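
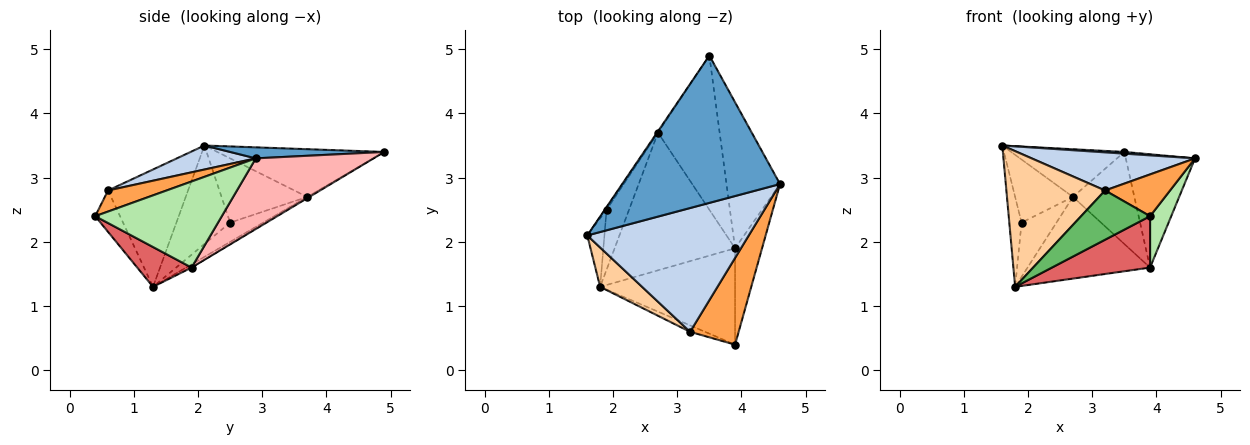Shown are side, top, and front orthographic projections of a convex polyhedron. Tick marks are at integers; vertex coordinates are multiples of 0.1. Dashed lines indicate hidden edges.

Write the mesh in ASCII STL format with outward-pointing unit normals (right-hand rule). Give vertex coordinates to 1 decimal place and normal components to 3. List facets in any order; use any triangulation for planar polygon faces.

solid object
 facet normal 0.070 -0.012 0.998
  outer loop
   vertex 3.5 4.9 3.4
   vertex 1.6 2.1 3.5
   vertex 4.6 2.9 3.3
  endloop
 endfacet
 facet normal 0.141 -0.291 0.946
  outer loop
   vertex 3.2 0.6 2.8
   vertex 4.6 2.9 3.3
   vertex 1.6 2.1 3.5
  endloop
 endfacet
 facet normal 0.364 -0.404 0.839
  outer loop
   vertex 3.2 0.6 2.8
   vertex 3.9 0.4 2.4
   vertex 4.6 2.9 3.3
  endloop
 endfacet
 facet normal -0.614 -0.758 0.220
  outer loop
   vertex 3.2 0.6 2.8
   vertex 1.6 2.1 3.5
   vertex 1.8 1.3 1.3
  endloop
 endfacet
 facet normal -0.336 -0.934 -0.122
  outer loop
   vertex 3.2 0.6 2.8
   vertex 1.8 1.3 1.3
   vertex 3.9 0.4 2.4
  endloop
 endfacet
 facet normal 0.942 -0.158 -0.295
  outer loop
   vertex 3.9 1.9 1.6
   vertex 4.6 2.9 3.3
   vertex 3.9 0.4 2.4
  endloop
 endfacet
 facet normal 0.252 -0.455 -0.854
  outer loop
   vertex 3.9 1.9 1.6
   vertex 3.9 0.4 2.4
   vertex 1.8 1.3 1.3
  endloop
 endfacet
 facet normal 0.722 0.424 -0.547
  outer loop
   vertex 3.9 1.9 1.6
   vertex 3.5 4.9 3.4
   vertex 4.6 2.9 3.3
  endloop
 endfacet
 facet normal -0.961 0.219 -0.167
  outer loop
   vertex 1.9 2.5 2.3
   vertex 1.8 1.3 1.3
   vertex 1.6 2.1 3.5
  endloop
 endfacet
 facet normal -0.536 0.566 -0.626
  outer loop
   vertex 2.7 3.7 2.7
   vertex 1.8 1.3 1.3
   vertex 1.9 2.5 2.3
  endloop
 endfacet
 facet normal -0.023 0.510 -0.860
  outer loop
   vertex 2.7 3.7 2.7
   vertex 3.9 1.9 1.6
   vertex 1.8 1.3 1.3
  endloop
 endfacet
 facet normal -0.018 0.513 -0.858
  outer loop
   vertex 2.7 3.7 2.7
   vertex 3.5 4.9 3.4
   vertex 3.9 1.9 1.6
  endloop
 endfacet
 facet normal -0.828 0.561 -0.016
  outer loop
   vertex 2.7 3.7 2.7
   vertex 1.6 2.1 3.5
   vertex 3.5 4.9 3.4
  endloop
 endfacet
 facet normal -0.829 0.559 -0.021
  outer loop
   vertex 2.7 3.7 2.7
   vertex 1.9 2.5 2.3
   vertex 1.6 2.1 3.5
  endloop
 endfacet
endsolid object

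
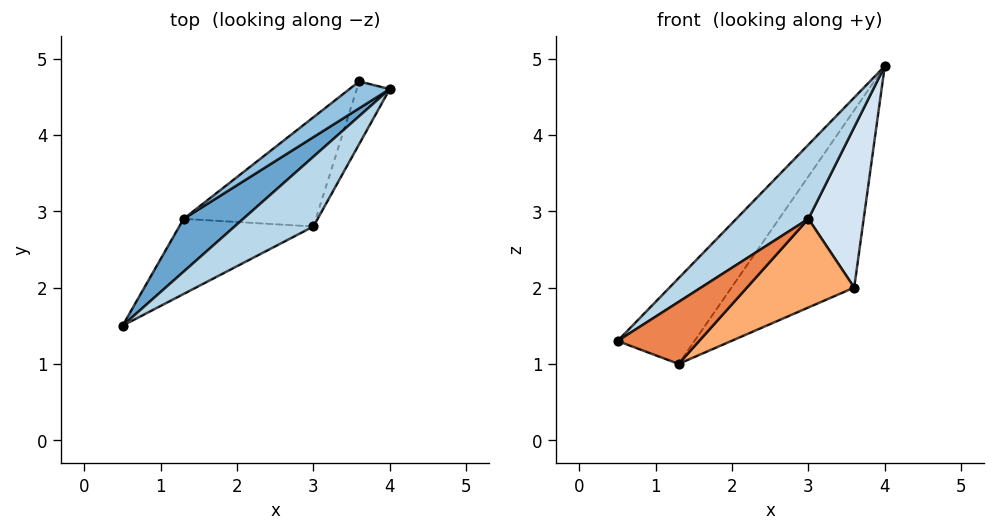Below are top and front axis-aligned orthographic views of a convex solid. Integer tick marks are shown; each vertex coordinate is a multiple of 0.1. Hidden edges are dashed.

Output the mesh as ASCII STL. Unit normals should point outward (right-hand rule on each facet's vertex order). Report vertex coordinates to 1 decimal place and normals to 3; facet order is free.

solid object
 facet normal -0.791 0.521 0.321
  outer loop
   vertex 1.3 2.9 1.0
   vertex 0.5 1.5 1.3
   vertex 4.0 4.6 4.9
  endloop
 endfacet
 facet normal -0.643 0.757 0.115
  outer loop
   vertex 3.6 4.7 2.0
   vertex 1.3 2.9 1.0
   vertex 4.0 4.6 4.9
  endloop
 endfacet
 facet normal -0.060 -0.727 0.684
  outer loop
   vertex 3.0 2.8 2.9
   vertex 4.0 4.6 4.9
   vertex 0.5 1.5 1.3
  endloop
 endfacet
 facet normal 0.923 -0.358 -0.140
  outer loop
   vertex 3.0 2.8 2.9
   vertex 3.6 4.7 2.0
   vertex 4.0 4.6 4.9
  endloop
 endfacet
 facet normal 0.636 -0.491 -0.595
  outer loop
   vertex 3.0 2.8 2.9
   vertex 0.5 1.5 1.3
   vertex 1.3 2.9 1.0
  endloop
 endfacet
 facet normal 0.639 -0.485 -0.597
  outer loop
   vertex 3.0 2.8 2.9
   vertex 1.3 2.9 1.0
   vertex 3.6 4.7 2.0
  endloop
 endfacet
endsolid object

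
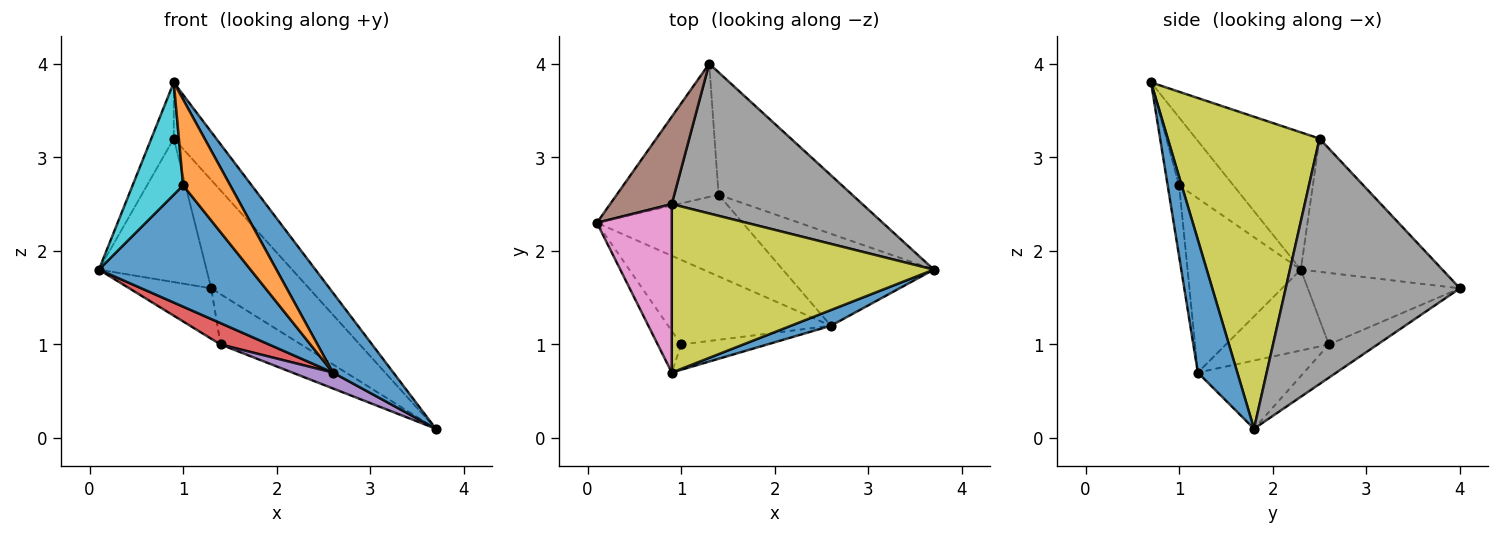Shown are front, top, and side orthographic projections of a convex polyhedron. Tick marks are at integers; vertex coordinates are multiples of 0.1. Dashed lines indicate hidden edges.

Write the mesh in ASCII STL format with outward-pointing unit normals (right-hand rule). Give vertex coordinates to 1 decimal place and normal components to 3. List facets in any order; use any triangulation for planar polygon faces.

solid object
 facet normal 0.539 -0.826 0.162
  outer loop
   vertex 2.6 1.2 0.7
   vertex 3.7 1.8 0.1
   vertex 0.9 0.7 3.8
  endloop
 endfacet
 facet normal -0.549 0.296 -0.782
  outer loop
   vertex 1.4 2.6 1.0
   vertex 0.1 2.3 1.8
   vertex 1.3 4.0 1.6
  endloop
 endfacet
 facet normal -0.224 0.370 -0.901
  outer loop
   vertex 1.4 2.6 1.0
   vertex 1.3 4.0 1.6
   vertex 3.7 1.8 0.1
  endloop
 endfacet
 facet normal -0.473 -0.223 -0.852
  outer loop
   vertex 1.4 2.6 1.0
   vertex 2.6 1.2 0.7
   vertex 0.1 2.3 1.8
  endloop
 endfacet
 facet normal -0.406 -0.155 -0.900
  outer loop
   vertex 1.4 2.6 1.0
   vertex 3.7 1.8 0.1
   vertex 2.6 1.2 0.7
  endloop
 endfacet
 facet normal -0.747 0.568 0.346
  outer loop
   vertex 0.9 2.5 3.2
   vertex 1.3 4.0 1.6
   vertex 0.1 2.3 1.8
  endloop
 endfacet
 facet normal -0.867 0.158 0.473
  outer loop
   vertex 0.9 2.5 3.2
   vertex 0.1 2.3 1.8
   vertex 0.9 0.7 3.8
  endloop
 endfacet
 facet normal 0.722 0.405 0.561
  outer loop
   vertex 0.9 2.5 3.2
   vertex 3.7 1.8 0.1
   vertex 1.3 4.0 1.6
  endloop
 endfacet
 facet normal 0.749 0.210 0.629
  outer loop
   vertex 0.9 2.5 3.2
   vertex 0.9 0.7 3.8
   vertex 3.7 1.8 0.1
  endloop
 endfacet
 facet normal -0.710 -0.661 -0.245
  outer loop
   vertex 1.0 1.0 2.7
   vertex 0.9 0.7 3.8
   vertex 0.1 2.3 1.8
  endloop
 endfacet
 facet normal -0.522 -0.699 -0.488
  outer loop
   vertex 1.0 1.0 2.7
   vertex 0.1 2.3 1.8
   vertex 2.6 1.2 0.7
  endloop
 endfacet
 facet normal -0.228 -0.934 -0.275
  outer loop
   vertex 1.0 1.0 2.7
   vertex 2.6 1.2 0.7
   vertex 0.9 0.7 3.8
  endloop
 endfacet
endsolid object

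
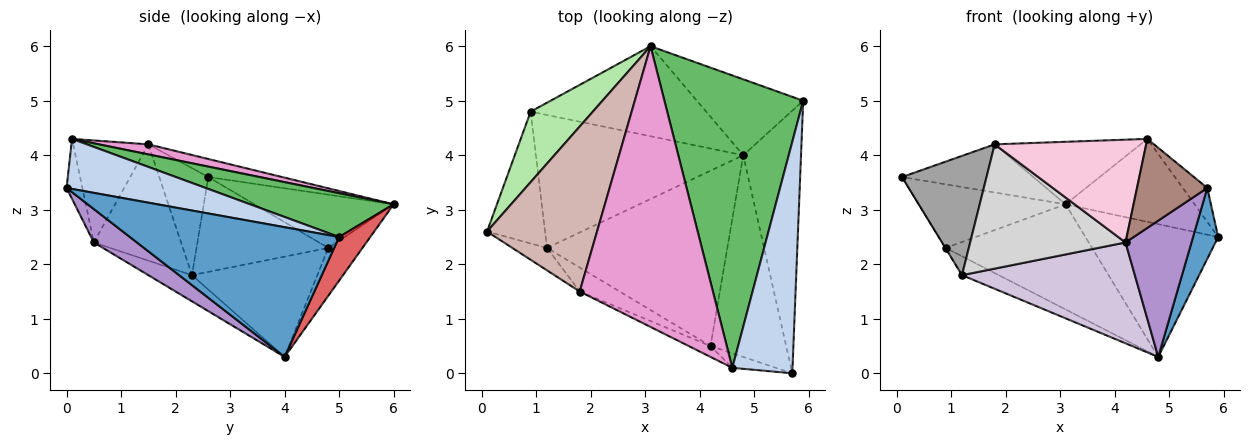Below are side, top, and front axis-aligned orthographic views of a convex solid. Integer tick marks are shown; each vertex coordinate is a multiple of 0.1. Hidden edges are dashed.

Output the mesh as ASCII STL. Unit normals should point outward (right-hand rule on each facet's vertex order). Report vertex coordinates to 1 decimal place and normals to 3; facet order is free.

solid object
 facet normal 0.908 -0.109 -0.404
  outer loop
   vertex 4.8 4.0 0.3
   vertex 5.9 5.0 2.5
   vertex 5.7 0.0 3.4
  endloop
 endfacet
 facet normal 0.635 0.112 0.764
  outer loop
   vertex 4.6 0.1 4.3
   vertex 5.7 0.0 3.4
   vertex 5.9 5.0 2.5
  endloop
 endfacet
 facet normal -0.853 0.002 -0.522
  outer loop
   vertex 1.2 2.3 1.8
   vertex 0.1 2.6 3.6
   vertex 0.9 4.8 2.3
  endloop
 endfacet
 facet normal -0.432 0.127 -0.893
  outer loop
   vertex 1.2 2.3 1.8
   vertex 0.9 4.8 2.3
   vertex 4.8 4.0 0.3
  endloop
 endfacet
 facet normal 0.291 0.261 0.921
  outer loop
   vertex 3.1 6.0 3.1
   vertex 4.6 0.1 4.3
   vertex 5.9 5.0 2.5
  endloop
 endfacet
 facet normal -0.536 0.565 0.627
  outer loop
   vertex 3.1 6.0 3.1
   vertex 0.9 4.8 2.3
   vertex 0.1 2.6 3.6
  endloop
 endfacet
 facet normal 0.200 0.851 -0.486
  outer loop
   vertex 3.1 6.0 3.1
   vertex 5.9 5.0 2.5
   vertex 4.8 4.0 0.3
  endloop
 endfacet
 facet normal -0.175 0.748 -0.640
  outer loop
   vertex 3.1 6.0 3.1
   vertex 4.8 4.0 0.3
   vertex 0.9 4.8 2.3
  endloop
 endfacet
 facet normal 0.344 -0.526 -0.778
  outer loop
   vertex 4.2 0.5 2.4
   vertex 4.8 4.0 0.3
   vertex 5.7 0.0 3.4
  endloop
 endfacet
 facet normal -0.125 -0.495 -0.860
  outer loop
   vertex 4.2 0.5 2.4
   vertex 1.2 2.3 1.8
   vertex 4.8 4.0 0.3
  endloop
 endfacet
 facet normal -0.216 -0.964 -0.157
  outer loop
   vertex 4.2 0.5 2.4
   vertex 5.7 0.0 3.4
   vertex 4.6 0.1 4.3
  endloop
 endfacet
 facet normal -0.156 0.277 0.948
  outer loop
   vertex 1.8 1.5 4.2
   vertex 3.1 6.0 3.1
   vertex 0.1 2.6 3.6
  endloop
 endfacet
 facet normal 0.074 0.217 0.973
  outer loop
   vertex 1.8 1.5 4.2
   vertex 4.6 0.1 4.3
   vertex 3.1 6.0 3.1
  endloop
 endfacet
 facet normal -0.443 -0.892 -0.095
  outer loop
   vertex 1.8 1.5 4.2
   vertex 4.2 0.5 2.4
   vertex 4.6 0.1 4.3
  endloop
 endfacet
 facet normal -0.496 -0.854 -0.161
  outer loop
   vertex 1.8 1.5 4.2
   vertex 0.1 2.6 3.6
   vertex 1.2 2.3 1.8
  endloop
 endfacet
 facet normal -0.483 -0.860 -0.166
  outer loop
   vertex 1.8 1.5 4.2
   vertex 1.2 2.3 1.8
   vertex 4.2 0.5 2.4
  endloop
 endfacet
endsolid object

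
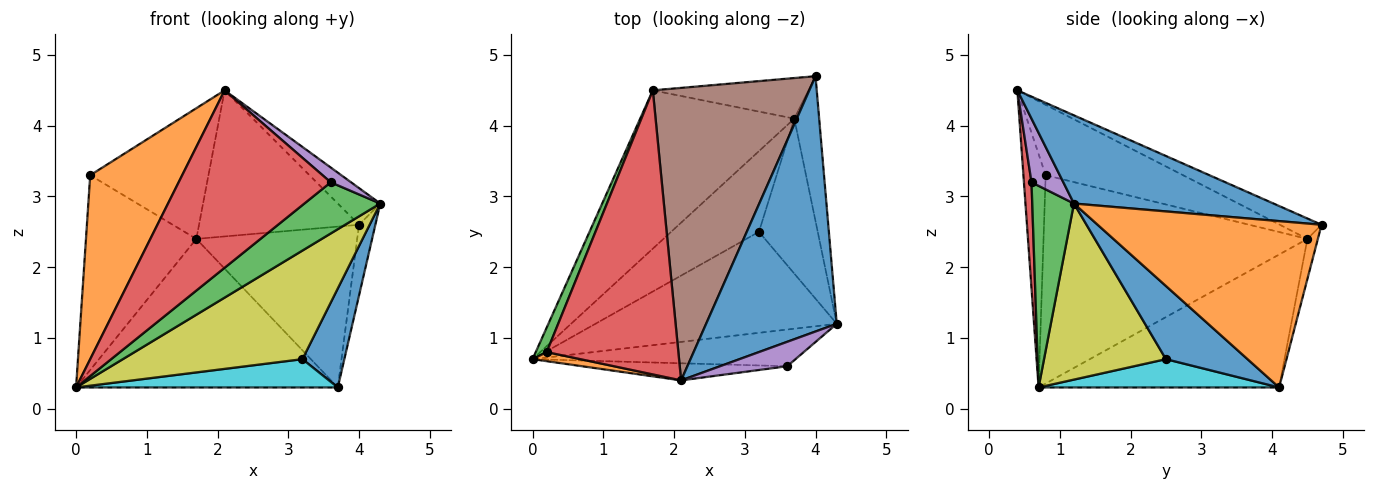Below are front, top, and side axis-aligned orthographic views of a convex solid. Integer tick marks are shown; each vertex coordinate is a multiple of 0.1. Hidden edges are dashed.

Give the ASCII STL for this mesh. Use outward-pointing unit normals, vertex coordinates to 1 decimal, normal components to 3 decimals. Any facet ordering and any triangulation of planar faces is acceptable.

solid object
 facet normal 0.556 0.118 0.823
  outer loop
   vertex 2.1 0.4 4.5
   vertex 4.3 1.2 2.9
   vertex 4.0 4.7 2.6
  endloop
 endfacet
 facet normal 0.986 0.072 -0.147
  outer loop
   vertex 3.7 4.1 0.3
   vertex 4.0 4.7 2.6
   vertex 4.3 1.2 2.9
  endloop
 endfacet
 facet normal 0.408 -0.742 -0.532
  outer loop
   vertex 3.6 0.6 3.2
   vertex 0.0 0.7 0.3
   vertex 4.3 1.2 2.9
  endloop
 endfacet
 facet normal 0.050 -0.994 -0.096
  outer loop
   vertex 3.6 0.6 3.2
   vertex 2.1 0.4 4.5
   vertex 0.0 0.7 0.3
  endloop
 endfacet
 facet normal 0.630 -0.402 0.665
  outer loop
   vertex 3.6 0.6 3.2
   vertex 4.3 1.2 2.9
   vertex 2.1 0.4 4.5
  endloop
 endfacet
 facet normal -0.116 0.444 0.889
  outer loop
   vertex 1.7 4.5 2.4
   vertex 2.1 0.4 4.5
   vertex 4.0 4.7 2.6
  endloop
 endfacet
 facet normal -0.532 0.579 -0.617
  outer loop
   vertex 1.7 4.5 2.4
   vertex 3.7 4.1 0.3
   vertex 0.0 0.7 0.3
  endloop
 endfacet
 facet normal -0.063 0.968 -0.244
  outer loop
   vertex 1.7 4.5 2.4
   vertex 4.0 4.7 2.6
   vertex 3.7 4.1 0.3
  endloop
 endfacet
 facet normal 0.445 -0.656 -0.610
  outer loop
   vertex 3.2 2.5 0.7
   vertex 4.3 1.2 2.9
   vertex 0.0 0.7 0.3
  endloop
 endfacet
 facet normal 0.291 -0.317 -0.903
  outer loop
   vertex 3.2 2.5 0.7
   vertex 0.0 0.7 0.3
   vertex 3.7 4.1 0.3
  endloop
 endfacet
 facet normal 0.724 -0.372 -0.581
  outer loop
   vertex 3.2 2.5 0.7
   vertex 3.7 4.1 0.3
   vertex 4.3 1.2 2.9
  endloop
 endfacet
 facet normal -0.235 -0.971 0.048
  outer loop
   vertex 0.2 0.8 3.3
   vertex 0.0 0.7 0.3
   vertex 2.1 0.4 4.5
  endloop
 endfacet
 facet normal -0.921 0.385 0.049
  outer loop
   vertex 0.2 0.8 3.3
   vertex 1.7 4.5 2.4
   vertex 0.0 0.7 0.3
  endloop
 endfacet
 facet normal -0.437 0.376 0.817
  outer loop
   vertex 0.2 0.8 3.3
   vertex 2.1 0.4 4.5
   vertex 1.7 4.5 2.4
  endloop
 endfacet
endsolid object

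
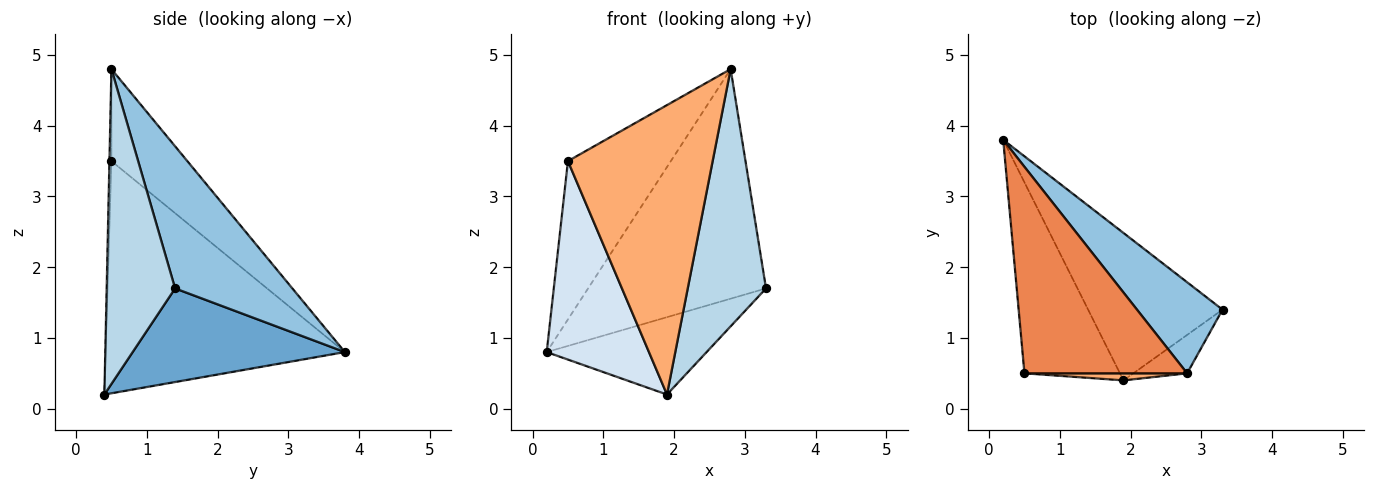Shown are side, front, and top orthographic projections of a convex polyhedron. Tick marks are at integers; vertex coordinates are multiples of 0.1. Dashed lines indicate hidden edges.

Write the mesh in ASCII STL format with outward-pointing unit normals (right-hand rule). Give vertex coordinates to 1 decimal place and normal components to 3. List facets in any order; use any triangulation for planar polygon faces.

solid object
 facet normal 0.525 0.395 -0.754
  outer loop
   vertex 1.9 0.4 0.2
   vertex 0.2 3.8 0.8
   vertex 3.3 1.4 1.7
  endloop
 endfacet
 facet normal 0.522 0.793 0.314
  outer loop
   vertex 2.8 0.5 4.8
   vertex 3.3 1.4 1.7
   vertex 0.2 3.8 0.8
  endloop
 endfacet
 facet normal 0.654 -0.748 -0.112
  outer loop
   vertex 2.8 0.5 4.8
   vertex 1.9 0.4 0.2
   vertex 3.3 1.4 1.7
  endloop
 endfacet
 facet normal -0.860 -0.368 -0.354
  outer loop
   vertex 0.5 0.5 3.5
   vertex 0.2 3.8 0.8
   vertex 1.9 0.4 0.2
  endloop
 endfacet
 facet normal -0.409 0.555 0.724
  outer loop
   vertex 0.5 0.5 3.5
   vertex 2.8 0.5 4.8
   vertex 0.2 3.8 0.8
  endloop
 endfacet
 facet normal -0.014 -1.000 0.024
  outer loop
   vertex 0.5 0.5 3.5
   vertex 1.9 0.4 0.2
   vertex 2.8 0.5 4.8
  endloop
 endfacet
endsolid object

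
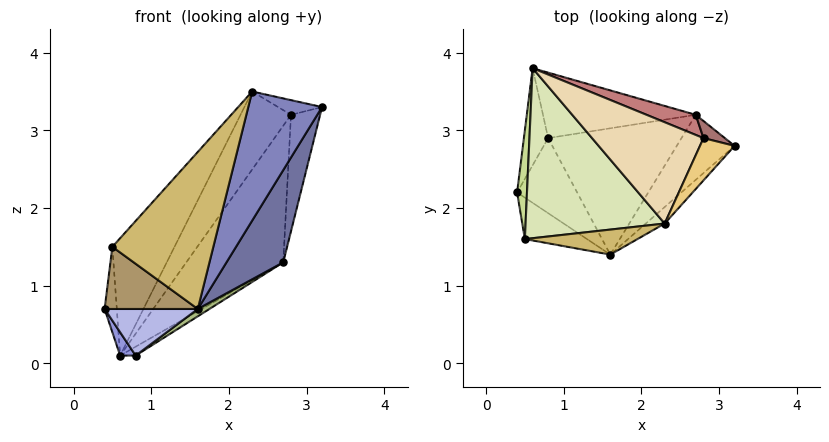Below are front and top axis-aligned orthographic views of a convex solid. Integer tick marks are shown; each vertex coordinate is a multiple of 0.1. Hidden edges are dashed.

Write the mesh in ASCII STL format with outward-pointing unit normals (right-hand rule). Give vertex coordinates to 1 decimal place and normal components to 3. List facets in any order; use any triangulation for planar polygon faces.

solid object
 facet normal 0.855 -0.423 -0.299
  outer loop
   vertex 2.7 3.2 1.3
   vertex 3.2 2.8 3.3
   vertex 1.6 1.4 0.7
  endloop
 endfacet
 facet normal 0.732 -0.676 -0.086
  outer loop
   vertex 2.3 1.8 3.5
   vertex 1.6 1.4 0.7
   vertex 3.2 2.8 3.3
  endloop
 endfacet
 facet normal -0.724 -0.161 -0.671
  outer loop
   vertex 0.8 2.9 0.1
   vertex 0.4 2.2 0.7
   vertex 0.6 3.8 0.1
  endloop
 endfacet
 facet normal -0.332 -0.498 -0.802
  outer loop
   vertex 0.8 2.9 0.1
   vertex 1.6 1.4 0.7
   vertex 0.4 2.2 0.7
  endloop
 endfacet
 facet normal 0.517 0.115 -0.848
  outer loop
   vertex 0.8 2.9 0.1
   vertex 0.6 3.8 0.1
   vertex 2.7 3.2 1.3
  endloop
 endfacet
 facet normal 0.539 -0.049 -0.841
  outer loop
   vertex 0.8 2.9 0.1
   vertex 2.7 3.2 1.3
   vertex 1.6 1.4 0.7
  endloop
 endfacet
 facet normal -0.933 0.223 0.284
  outer loop
   vertex 0.5 1.6 1.5
   vertex 0.6 3.8 0.1
   vertex 0.4 2.2 0.7
  endloop
 endfacet
 facet normal -0.699 0.406 0.588
  outer loop
   vertex 0.5 1.6 1.5
   vertex 2.3 1.8 3.5
   vertex 0.6 3.8 0.1
  endloop
 endfacet
 facet normal -0.485 -0.728 -0.485
  outer loop
   vertex 0.5 1.6 1.5
   vertex 0.4 2.2 0.7
   vertex 1.6 1.4 0.7
  endloop
 endfacet
 facet normal -0.065 -0.985 0.157
  outer loop
   vertex 0.5 1.6 1.5
   vertex 1.6 1.4 0.7
   vertex 2.3 1.8 3.5
  endloop
 endfacet
 facet normal -0.152 0.324 0.934
  outer loop
   vertex 2.8 2.9 3.2
   vertex 2.3 1.8 3.5
   vertex 3.2 2.8 3.3
  endloop
 endfacet
 facet normal -0.655 0.461 0.599
  outer loop
   vertex 2.8 2.9 3.2
   vertex 0.6 3.8 0.1
   vertex 2.3 1.8 3.5
  endloop
 endfacet
 facet normal 0.207 0.968 0.142
  outer loop
   vertex 2.8 2.9 3.2
   vertex 3.2 2.8 3.3
   vertex 2.7 3.2 1.3
  endloop
 endfacet
 facet normal 0.196 0.970 0.143
  outer loop
   vertex 2.8 2.9 3.2
   vertex 2.7 3.2 1.3
   vertex 0.6 3.8 0.1
  endloop
 endfacet
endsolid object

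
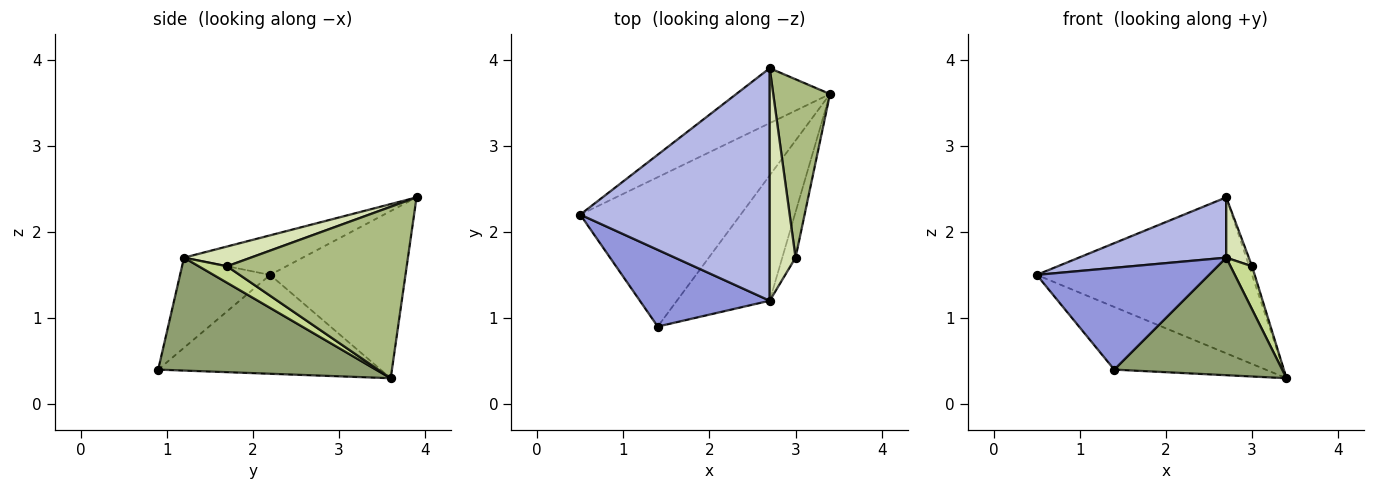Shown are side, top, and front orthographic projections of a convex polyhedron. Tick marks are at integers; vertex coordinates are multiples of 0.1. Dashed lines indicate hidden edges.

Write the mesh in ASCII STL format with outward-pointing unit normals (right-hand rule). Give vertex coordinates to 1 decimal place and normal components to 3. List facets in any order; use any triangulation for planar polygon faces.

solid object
 facet normal -0.494 0.336 -0.802
  outer loop
   vertex 1.4 0.9 0.4
   vertex 0.5 2.2 1.5
   vertex 3.4 3.6 0.3
  endloop
 endfacet
 facet normal -0.510 0.811 -0.286
  outer loop
   vertex 2.7 3.9 2.4
   vertex 3.4 3.6 0.3
   vertex 0.5 2.2 1.5
  endloop
 endfacet
 facet normal -0.385 -0.737 0.555
  outer loop
   vertex 2.7 1.2 1.7
   vertex 0.5 2.2 1.5
   vertex 1.4 0.9 0.4
  endloop
 endfacet
 facet normal -0.198 -0.246 0.949
  outer loop
   vertex 2.7 1.2 1.7
   vertex 2.7 3.9 2.4
   vertex 0.5 2.2 1.5
  endloop
 endfacet
 facet normal 0.664 -0.512 -0.546
  outer loop
   vertex 2.7 1.2 1.7
   vertex 1.4 0.9 0.4
   vertex 3.4 3.6 0.3
  endloop
 endfacet
 facet normal 0.949 0.015 0.314
  outer loop
   vertex 3.0 1.7 1.6
   vertex 3.4 3.6 0.3
   vertex 2.7 3.9 2.4
  endloop
 endfacet
 facet normal 0.670 -0.510 -0.539
  outer loop
   vertex 3.0 1.7 1.6
   vertex 2.7 1.2 1.7
   vertex 3.4 3.6 0.3
  endloop
 endfacet
 facet normal 0.595 -0.202 0.778
  outer loop
   vertex 3.0 1.7 1.6
   vertex 2.7 3.9 2.4
   vertex 2.7 1.2 1.7
  endloop
 endfacet
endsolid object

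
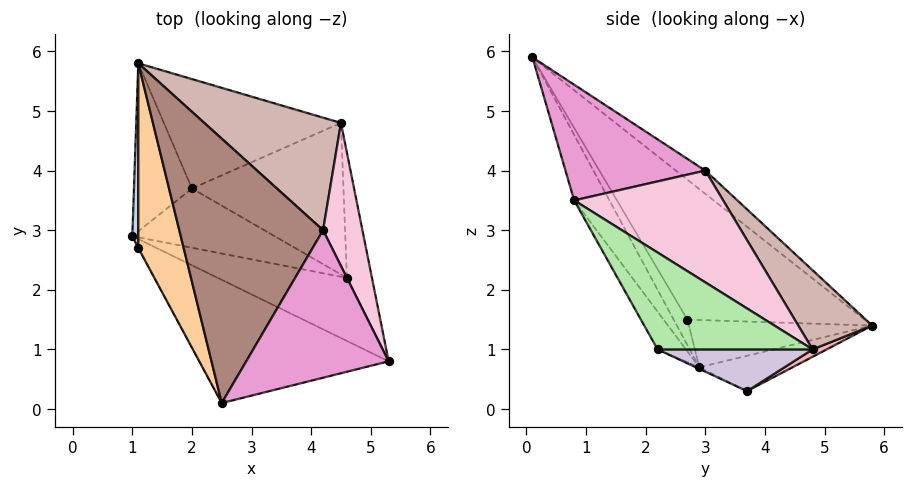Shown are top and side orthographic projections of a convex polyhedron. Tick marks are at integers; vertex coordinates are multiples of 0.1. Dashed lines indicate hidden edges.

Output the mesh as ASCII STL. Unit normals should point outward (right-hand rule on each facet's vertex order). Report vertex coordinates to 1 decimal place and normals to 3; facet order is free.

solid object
 facet normal -0.151 -0.888 -0.435
  outer loop
   vertex 2.5 0.1 5.9
   vertex 1.0 2.9 0.7
   vertex 5.3 0.8 3.5
  endloop
 endfacet
 facet normal -0.992 0.004 0.125
  outer loop
   vertex 1.1 2.7 1.5
   vertex 1.1 5.8 1.4
   vertex 1.0 2.9 0.7
  endloop
 endfacet
 facet normal -0.870 -0.493 -0.014
  outer loop
   vertex 1.1 2.7 1.5
   vertex 1.0 2.9 0.7
   vertex 2.5 0.1 5.9
  endloop
 endfacet
 facet normal -0.951 0.010 0.309
  outer loop
   vertex 1.1 2.7 1.5
   vertex 2.5 0.1 5.9
   vertex 1.1 5.8 1.4
  endloop
 endfacet
 facet normal -0.133 -0.880 -0.456
  outer loop
   vertex 4.6 2.2 1.0
   vertex 5.3 0.8 3.5
   vertex 1.0 2.9 0.7
  endloop
 endfacet
 facet normal 0.968 0.037 -0.250
  outer loop
   vertex 4.6 2.2 1.0
   vertex 4.5 4.8 1.0
   vertex 5.3 0.8 3.5
  endloop
 endfacet
 facet normal -0.508 0.219 -0.833
  outer loop
   vertex 2.0 3.7 0.3
   vertex 1.0 2.9 0.7
   vertex 1.1 5.8 1.4
  endloop
 endfacet
 facet normal 0.037 0.476 -0.879
  outer loop
   vertex 2.0 3.7 0.3
   vertex 1.1 5.8 1.4
   vertex 4.5 4.8 1.0
  endloop
 endfacet
 facet normal -0.010 -0.437 -0.899
  outer loop
   vertex 2.0 3.7 0.3
   vertex 4.6 2.2 1.0
   vertex 1.0 2.9 0.7
  endloop
 endfacet
 facet normal 0.265 0.010 -0.964
  outer loop
   vertex 2.0 3.7 0.3
   vertex 4.5 4.8 1.0
   vertex 4.6 2.2 1.0
  endloop
 endfacet
 facet normal -0.128 0.595 0.793
  outer loop
   vertex 4.2 3.0 4.0
   vertex 1.1 5.8 1.4
   vertex 2.5 0.1 5.9
  endloop
 endfacet
 facet normal 0.297 0.805 0.513
  outer loop
   vertex 4.2 3.0 4.0
   vertex 4.5 4.8 1.0
   vertex 1.1 5.8 1.4
  endloop
 endfacet
 facet normal 0.625 0.138 0.769
  outer loop
   vertex 4.2 3.0 4.0
   vertex 2.5 0.1 5.9
   vertex 5.3 0.8 3.5
  endloop
 endfacet
 facet normal 0.877 0.368 0.309
  outer loop
   vertex 4.2 3.0 4.0
   vertex 5.3 0.8 3.5
   vertex 4.5 4.8 1.0
  endloop
 endfacet
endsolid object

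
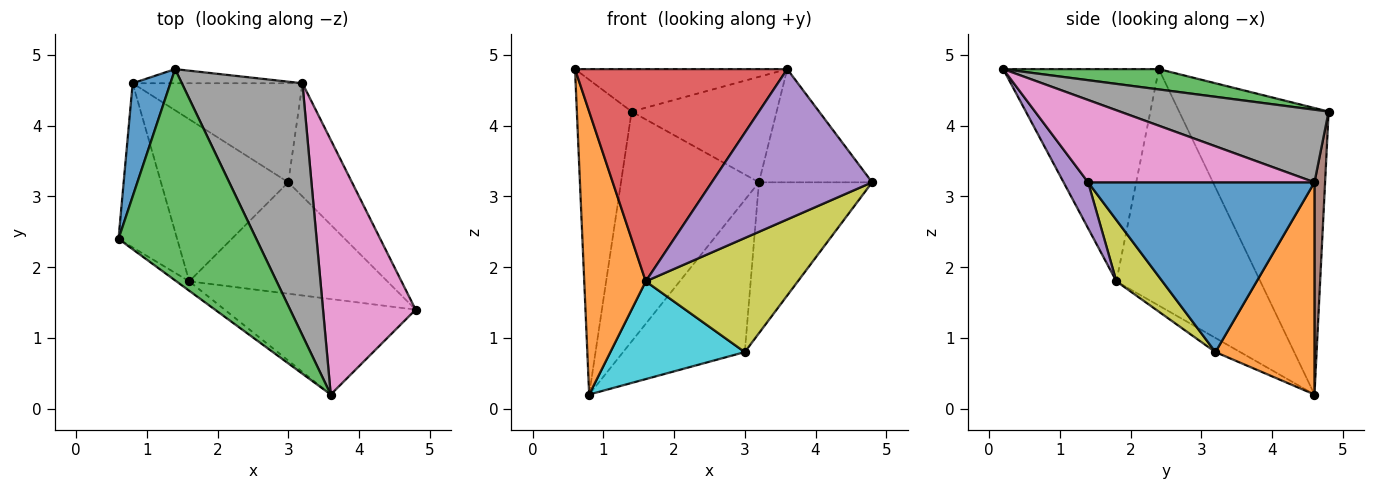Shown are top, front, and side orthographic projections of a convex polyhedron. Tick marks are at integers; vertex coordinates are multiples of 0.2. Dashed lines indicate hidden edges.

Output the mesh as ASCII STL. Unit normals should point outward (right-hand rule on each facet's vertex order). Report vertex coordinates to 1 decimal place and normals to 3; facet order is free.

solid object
 facet normal -0.932 0.341 0.123
  outer loop
   vertex 0.8 4.6 0.2
   vertex 0.6 2.4 4.8
   vertex 1.4 4.8 4.2
  endloop
 endfacet
 facet normal -0.897 -0.383 -0.222
  outer loop
   vertex 1.6 1.8 1.8
   vertex 0.6 2.4 4.8
   vertex 0.8 4.6 0.2
  endloop
 endfacet
 facet normal 0.143 0.195 0.970
  outer loop
   vertex 3.6 0.2 4.8
   vertex 1.4 4.8 4.2
   vertex 0.6 2.4 4.8
  endloop
 endfacet
 facet normal -0.591 -0.806 -0.036
  outer loop
   vertex 3.6 0.2 4.8
   vertex 0.6 2.4 4.8
   vertex 1.6 1.8 1.8
  endloop
 endfacet
 facet normal 0.128 -0.837 -0.532
  outer loop
   vertex 3.6 0.2 4.8
   vertex 1.6 1.8 1.8
   vertex 4.8 1.4 3.2
  endloop
 endfacet
 facet normal 0.077 0.995 -0.061
  outer loop
   vertex 3.2 4.6 3.2
   vertex 0.8 4.6 0.2
   vertex 1.4 4.8 4.2
  endloop
 endfacet
 facet normal 0.630 0.315 0.709
  outer loop
   vertex 3.2 4.6 3.2
   vertex 3.6 0.2 4.8
   vertex 4.8 1.4 3.2
  endloop
 endfacet
 facet normal 0.486 0.337 0.806
  outer loop
   vertex 3.2 4.6 3.2
   vertex 1.4 4.8 4.2
   vertex 3.6 0.2 4.8
  endloop
 endfacet
 facet normal 0.211 -0.699 -0.683
  outer loop
   vertex 3.0 3.2 0.8
   vertex 4.8 1.4 3.2
   vertex 1.6 1.8 1.8
  endloop
 endfacet
 facet normal -0.095 -0.514 -0.852
  outer loop
   vertex 3.0 3.2 0.8
   vertex 1.6 1.8 1.8
   vertex 0.8 4.6 0.2
  endloop
 endfacet
 facet normal 0.848 0.424 -0.318
  outer loop
   vertex 3.0 3.2 0.8
   vertex 3.2 4.6 3.2
   vertex 4.8 1.4 3.2
  endloop
 endfacet
 facet normal 0.563 0.692 -0.451
  outer loop
   vertex 3.0 3.2 0.8
   vertex 0.8 4.6 0.2
   vertex 3.2 4.6 3.2
  endloop
 endfacet
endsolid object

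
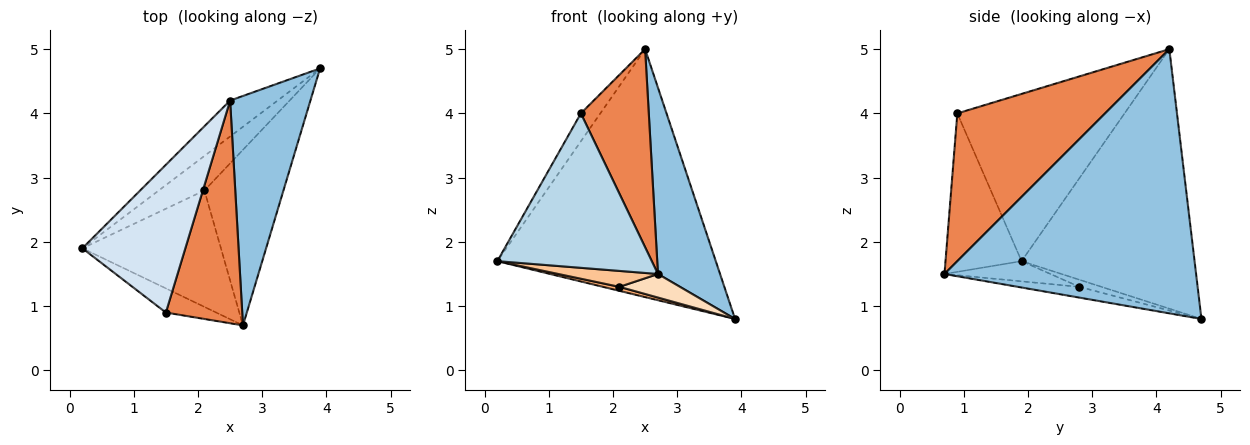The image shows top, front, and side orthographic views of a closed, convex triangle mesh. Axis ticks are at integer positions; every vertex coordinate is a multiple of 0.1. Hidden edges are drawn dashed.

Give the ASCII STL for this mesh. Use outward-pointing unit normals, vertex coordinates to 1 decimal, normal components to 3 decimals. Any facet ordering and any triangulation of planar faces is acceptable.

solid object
 facet normal -0.617 0.779 -0.113
  outer loop
   vertex 2.5 4.2 5.0
   vertex 3.9 4.7 0.8
   vertex 0.2 1.9 1.7
  endloop
 endfacet
 facet normal 0.931 -0.230 0.283
  outer loop
   vertex 2.5 4.2 5.0
   vertex 2.7 0.7 1.5
   vertex 3.9 4.7 0.8
  endloop
 endfacet
 facet normal -0.438 -0.888 -0.139
  outer loop
   vertex 1.5 0.9 4.0
   vertex 0.2 1.9 1.7
   vertex 2.7 0.7 1.5
  endloop
 endfacet
 facet normal -0.847 0.099 0.522
  outer loop
   vertex 1.5 0.9 4.0
   vertex 2.5 4.2 5.0
   vertex 0.2 1.9 1.7
  endloop
 endfacet
 facet normal 0.822 -0.378 0.425
  outer loop
   vertex 1.5 0.9 4.0
   vertex 2.7 0.7 1.5
   vertex 2.5 4.2 5.0
  endloop
 endfacet
 facet normal -0.153 -0.113 -0.982
  outer loop
   vertex 2.1 2.8 1.3
   vertex 0.2 1.9 1.7
   vertex 3.9 4.7 0.8
  endloop
 endfacet
 facet normal -0.143 -0.134 -0.981
  outer loop
   vertex 2.1 2.8 1.3
   vertex 2.7 0.7 1.5
   vertex 0.2 1.9 1.7
  endloop
 endfacet
 facet normal -0.134 -0.132 -0.982
  outer loop
   vertex 2.1 2.8 1.3
   vertex 3.9 4.7 0.8
   vertex 2.7 0.7 1.5
  endloop
 endfacet
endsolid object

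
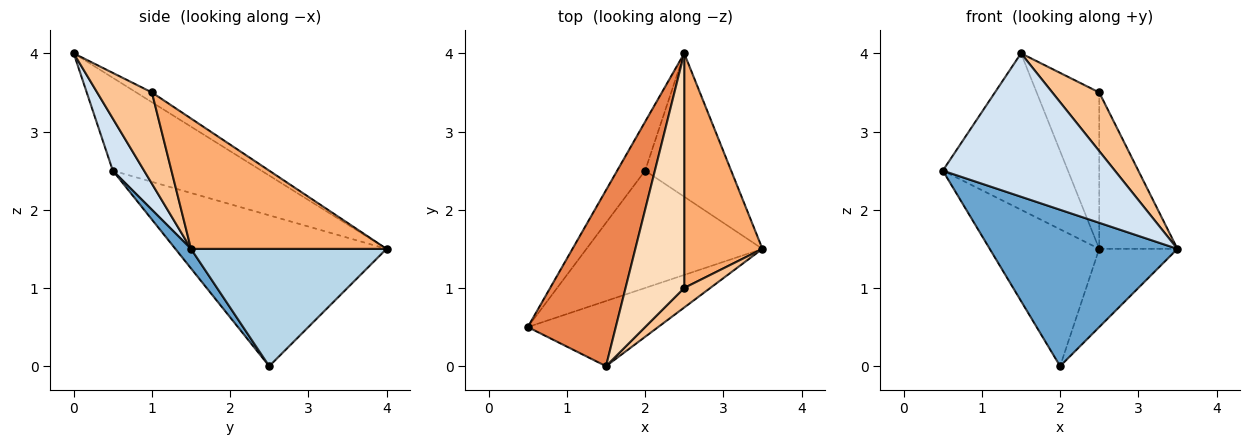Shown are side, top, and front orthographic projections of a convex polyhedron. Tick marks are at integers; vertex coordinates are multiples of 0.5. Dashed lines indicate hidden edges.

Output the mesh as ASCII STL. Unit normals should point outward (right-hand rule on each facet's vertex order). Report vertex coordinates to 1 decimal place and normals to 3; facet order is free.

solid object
 facet normal 0.067 -0.798 -0.599
  outer loop
   vertex 2.0 2.5 0.0
   vertex 3.5 1.5 1.5
   vertex 0.5 0.5 2.5
  endloop
 endfacet
 facet normal -0.876 0.454 -0.162
  outer loop
   vertex 2.0 2.5 0.0
   vertex 0.5 0.5 2.5
   vertex 2.5 4.0 1.5
  endloop
 endfacet
 facet normal 0.767 0.307 -0.563
  outer loop
   vertex 2.0 2.5 0.0
   vertex 2.5 4.0 1.5
   vertex 3.5 1.5 1.5
  endloop
 endfacet
 facet normal 0.163 -0.898 -0.408
  outer loop
   vertex 1.5 0.0 4.0
   vertex 0.5 0.5 2.5
   vertex 3.5 1.5 1.5
  endloop
 endfacet
 facet normal -0.619 0.522 0.587
  outer loop
   vertex 1.5 0.0 4.0
   vertex 2.5 4.0 1.5
   vertex 0.5 0.5 2.5
  endloop
 endfacet
 facet normal 0.811 0.324 0.487
  outer loop
   vertex 2.5 1.0 3.5
   vertex 3.5 1.5 1.5
   vertex 2.5 4.0 1.5
  endloop
 endfacet
 facet normal 0.742 -0.636 0.212
  outer loop
   vertex 2.5 1.0 3.5
   vertex 1.5 0.0 4.0
   vertex 3.5 1.5 1.5
  endloop
 endfacet
 facet normal -0.137 0.549 0.824
  outer loop
   vertex 2.5 1.0 3.5
   vertex 2.5 4.0 1.5
   vertex 1.5 0.0 4.0
  endloop
 endfacet
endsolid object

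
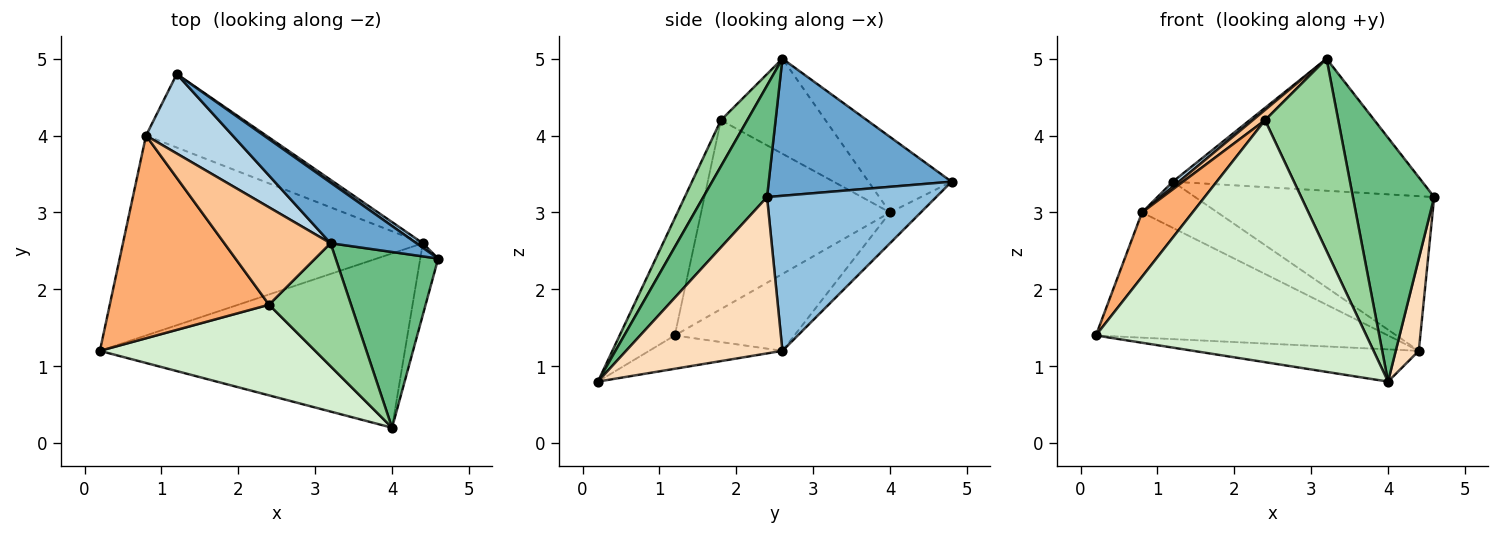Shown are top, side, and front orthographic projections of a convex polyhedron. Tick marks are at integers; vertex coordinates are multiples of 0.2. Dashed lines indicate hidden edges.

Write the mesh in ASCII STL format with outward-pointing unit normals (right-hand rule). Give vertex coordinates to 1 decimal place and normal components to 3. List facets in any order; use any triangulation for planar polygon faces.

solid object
 facet normal 0.554 0.756 0.347
  outer loop
   vertex 3.2 2.6 5.0
   vertex 4.6 2.4 3.2
   vertex 1.2 4.8 3.4
  endloop
 endfacet
 facet normal 0.577 0.816 0.024
  outer loop
   vertex 4.4 2.6 1.2
   vertex 1.2 4.8 3.4
   vertex 4.6 2.4 3.2
  endloop
 endfacet
 facet normal -0.656 -0.049 0.753
  outer loop
   vertex 0.8 4.0 3.0
   vertex 3.2 2.6 5.0
   vertex 1.2 4.8 3.4
  endloop
 endfacet
 facet normal -0.212 0.519 -0.828
  outer loop
   vertex 0.8 4.0 3.0
   vertex 4.4 2.6 1.2
   vertex 0.2 1.2 1.4
  endloop
 endfacet
 facet normal -0.212 0.520 -0.828
  outer loop
   vertex 0.8 4.0 3.0
   vertex 1.2 4.8 3.4
   vertex 4.4 2.6 1.2
  endloop
 endfacet
 facet normal -0.749 -0.200 0.631
  outer loop
   vertex 2.4 1.8 4.2
   vertex 0.8 4.0 3.0
   vertex 0.2 1.2 1.4
  endloop
 endfacet
 facet normal -0.665 -0.078 0.743
  outer loop
   vertex 2.4 1.8 4.2
   vertex 3.2 2.6 5.0
   vertex 0.8 4.0 3.0
  endloop
 endfacet
 facet normal 0.983 -0.145 -0.113
  outer loop
   vertex 4.0 0.2 0.8
   vertex 4.4 2.6 1.2
   vertex 4.6 2.4 3.2
  endloop
 endfacet
 facet normal 0.537 -0.685 0.493
  outer loop
   vertex 4.0 0.2 0.8
   vertex 4.6 2.4 3.2
   vertex 3.2 2.6 5.0
  endloop
 endfacet
 facet normal 0.290 -0.806 0.516
  outer loop
   vertex 4.0 0.2 0.8
   vertex 3.2 2.6 5.0
   vertex 2.4 1.8 4.2
  endloop
 endfacet
 facet normal -0.107 0.181 -0.978
  outer loop
   vertex 4.0 0.2 0.8
   vertex 0.2 1.2 1.4
   vertex 4.4 2.6 1.2
  endloop
 endfacet
 facet normal -0.188 -0.920 0.345
  outer loop
   vertex 4.0 0.2 0.8
   vertex 2.4 1.8 4.2
   vertex 0.2 1.2 1.4
  endloop
 endfacet
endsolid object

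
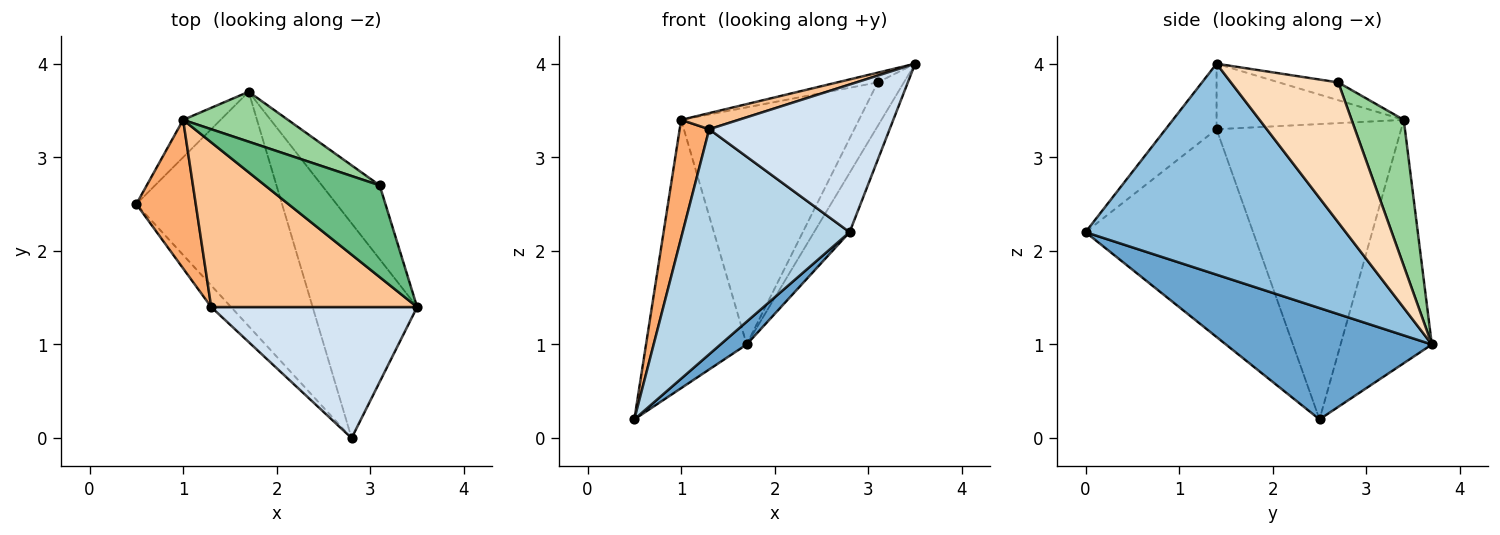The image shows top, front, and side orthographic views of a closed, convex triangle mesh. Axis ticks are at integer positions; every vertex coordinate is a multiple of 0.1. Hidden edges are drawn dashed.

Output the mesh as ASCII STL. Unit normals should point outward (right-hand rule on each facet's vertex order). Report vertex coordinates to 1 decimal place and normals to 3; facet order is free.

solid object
 facet normal 0.605 -0.077 -0.792
  outer loop
   vertex 1.7 3.7 1.0
   vertex 2.8 0.0 2.2
   vertex 0.5 2.5 0.2
  endloop
 endfacet
 facet normal 0.889 0.122 -0.440
  outer loop
   vertex 1.7 3.7 1.0
   vertex 3.5 1.4 4.0
   vertex 2.8 0.0 2.2
  endloop
 endfacet
 facet normal -0.707 -0.704 -0.067
  outer loop
   vertex 1.3 1.4 3.3
   vertex 0.5 2.5 0.2
   vertex 2.8 0.0 2.2
  endloop
 endfacet
 facet normal -0.207 -0.732 0.649
  outer loop
   vertex 1.3 1.4 3.3
   vertex 2.8 0.0 2.2
   vertex 3.5 1.4 4.0
  endloop
 endfacet
 facet normal -0.668 0.737 -0.103
  outer loop
   vertex 1.0 3.4 3.4
   vertex 1.7 3.7 1.0
   vertex 0.5 2.5 0.2
  endloop
 endfacet
 facet normal -0.968 -0.155 0.195
  outer loop
   vertex 1.0 3.4 3.4
   vertex 0.5 2.5 0.2
   vertex 1.3 1.4 3.3
  endloop
 endfacet
 facet normal -0.302 -0.093 0.949
  outer loop
   vertex 1.0 3.4 3.4
   vertex 1.3 1.4 3.3
   vertex 3.5 1.4 4.0
  endloop
 endfacet
 facet normal 0.902 0.220 -0.372
  outer loop
   vertex 3.1 2.7 3.8
   vertex 3.5 1.4 4.0
   vertex 1.7 3.7 1.0
  endloop
 endfacet
 facet normal -0.152 0.104 0.983
  outer loop
   vertex 3.1 2.7 3.8
   vertex 1.0 3.4 3.4
   vertex 3.5 1.4 4.0
  endloop
 endfacet
 facet normal 0.276 0.941 0.198
  outer loop
   vertex 3.1 2.7 3.8
   vertex 1.7 3.7 1.0
   vertex 1.0 3.4 3.4
  endloop
 endfacet
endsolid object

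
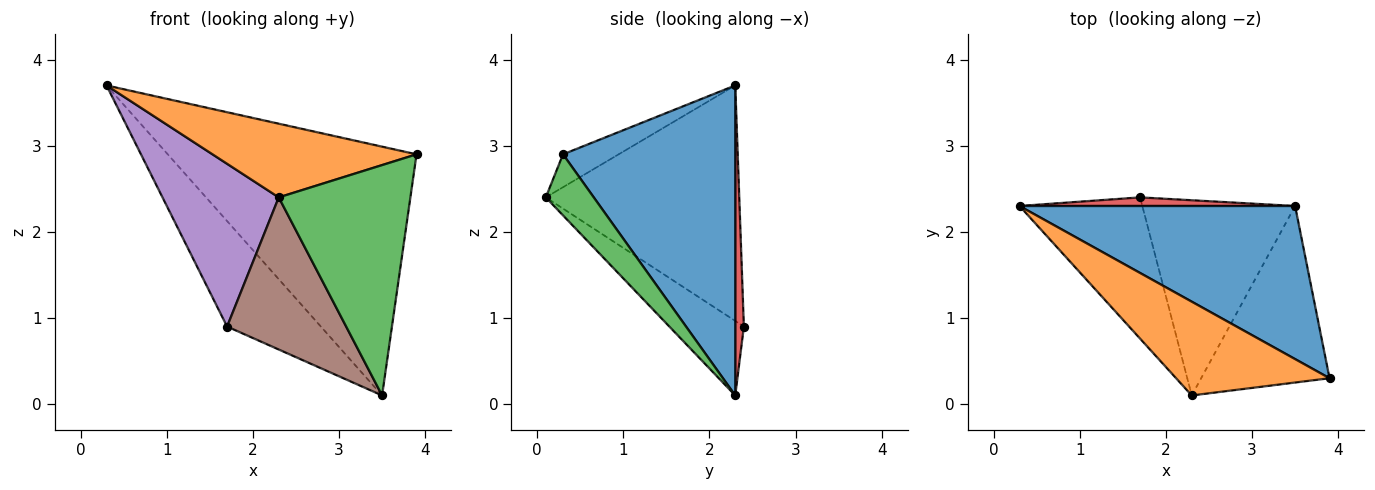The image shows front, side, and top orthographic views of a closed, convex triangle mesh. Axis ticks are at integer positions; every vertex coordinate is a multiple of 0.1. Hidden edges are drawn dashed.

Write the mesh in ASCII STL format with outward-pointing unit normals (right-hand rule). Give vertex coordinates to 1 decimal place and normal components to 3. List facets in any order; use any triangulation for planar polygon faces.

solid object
 facet normal 0.508 0.734 0.451
  outer loop
   vertex 3.5 2.3 0.1
   vertex 0.3 2.3 3.7
   vertex 3.9 0.3 2.9
  endloop
 endfacet
 facet normal -0.166 -0.609 0.775
  outer loop
   vertex 2.3 0.1 2.4
   vertex 3.9 0.3 2.9
   vertex 0.3 2.3 3.7
  endloop
 endfacet
 facet normal 0.278 -0.762 -0.584
  outer loop
   vertex 2.3 0.1 2.4
   vertex 3.5 2.3 0.1
   vertex 3.9 0.3 2.9
  endloop
 endfacet
 facet normal 0.091 0.993 0.081
  outer loop
   vertex 1.7 2.4 0.9
   vertex 0.3 2.3 3.7
   vertex 3.5 2.3 0.1
  endloop
 endfacet
 facet normal -0.783 -0.470 -0.408
  outer loop
   vertex 1.7 2.4 0.9
   vertex 2.3 0.1 2.4
   vertex 0.3 2.3 3.7
  endloop
 endfacet
 facet normal -0.359 -0.574 -0.736
  outer loop
   vertex 1.7 2.4 0.9
   vertex 3.5 2.3 0.1
   vertex 2.3 0.1 2.4
  endloop
 endfacet
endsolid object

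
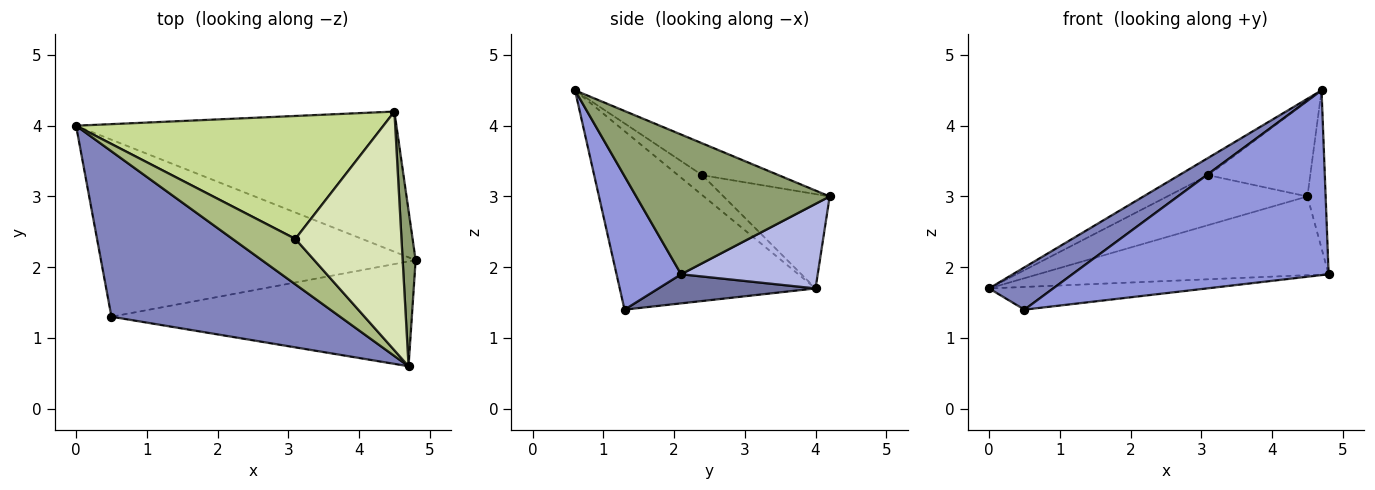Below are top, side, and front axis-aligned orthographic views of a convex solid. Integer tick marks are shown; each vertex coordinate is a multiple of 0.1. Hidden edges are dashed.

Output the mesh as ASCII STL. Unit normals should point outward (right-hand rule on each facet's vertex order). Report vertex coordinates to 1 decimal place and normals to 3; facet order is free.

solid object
 facet normal 0.091 0.127 -0.988
  outer loop
   vertex 0.5 1.3 1.4
   vertex 0.0 4.0 1.7
   vertex 4.8 2.1 1.9
  endloop
 endfacet
 facet normal -0.603 -0.198 0.773
  outer loop
   vertex 4.7 0.6 4.5
   vertex 0.0 4.0 1.7
   vertex 0.5 1.3 1.4
  endloop
 endfacet
 facet normal 0.214 -0.850 -0.482
  outer loop
   vertex 4.7 0.6 4.5
   vertex 0.5 1.3 1.4
   vertex 4.8 2.1 1.9
  endloop
 endfacet
 facet normal 0.224 0.477 -0.850
  outer loop
   vertex 4.5 4.2 3.0
   vertex 4.8 2.1 1.9
   vertex 0.0 4.0 1.7
  endloop
 endfacet
 facet normal 0.991 0.093 0.092
  outer loop
   vertex 4.5 4.2 3.0
   vertex 4.7 0.6 4.5
   vertex 4.8 2.1 1.9
  endloop
 endfacet
 facet normal -0.284 0.344 0.895
  outer loop
   vertex 3.1 2.4 3.3
   vertex 0.0 4.0 1.7
   vertex 4.7 0.6 4.5
  endloop
 endfacet
 facet normal -0.274 0.361 0.891
  outer loop
   vertex 3.1 2.4 3.3
   vertex 4.5 4.2 3.0
   vertex 0.0 4.0 1.7
  endloop
 endfacet
 facet normal -0.268 0.358 0.894
  outer loop
   vertex 3.1 2.4 3.3
   vertex 4.7 0.6 4.5
   vertex 4.5 4.2 3.0
  endloop
 endfacet
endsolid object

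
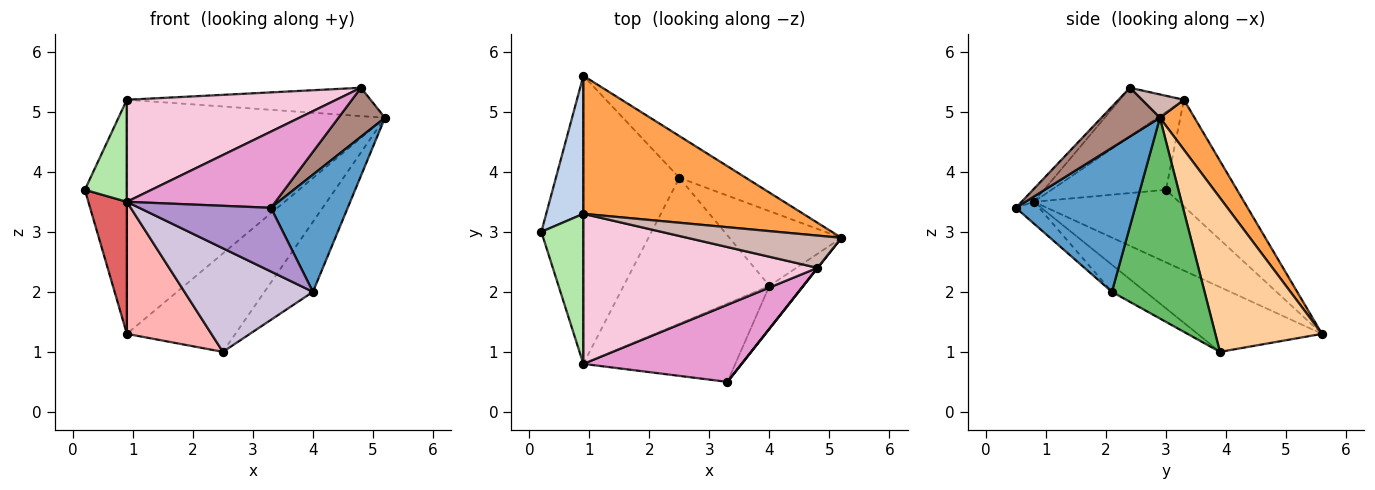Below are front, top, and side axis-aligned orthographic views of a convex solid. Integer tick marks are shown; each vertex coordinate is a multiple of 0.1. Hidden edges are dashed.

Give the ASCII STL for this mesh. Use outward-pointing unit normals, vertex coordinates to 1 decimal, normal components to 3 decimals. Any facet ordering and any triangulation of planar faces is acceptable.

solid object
 facet normal 0.825 -0.531 -0.195
  outer loop
   vertex 4.0 2.1 2.0
   vertex 5.2 2.9 4.9
   vertex 3.3 0.5 3.4
  endloop
 endfacet
 facet normal -0.825 0.487 0.287
  outer loop
   vertex 0.9 3.3 5.2
   vertex 0.9 5.6 1.3
   vertex 0.2 3.0 3.7
  endloop
 endfacet
 facet normal 0.115 0.856 0.505
  outer loop
   vertex 0.9 3.3 5.2
   vertex 5.2 2.9 4.9
   vertex 0.9 5.6 1.3
  endloop
 endfacet
 facet normal 0.671 0.683 -0.290
  outer loop
   vertex 2.5 3.9 1.0
   vertex 0.9 5.6 1.3
   vertex 5.2 2.9 4.9
  endloop
 endfacet
 facet normal 0.794 0.416 -0.443
  outer loop
   vertex 2.5 3.9 1.0
   vertex 5.2 2.9 4.9
   vertex 4.0 2.1 2.0
  endloop
 endfacet
 facet normal -0.837 -0.308 0.452
  outer loop
   vertex 0.9 0.8 3.5
   vertex 0.9 3.3 5.2
   vertex 0.2 3.0 3.7
  endloop
 endfacet
 facet normal -0.843 -0.224 -0.489
  outer loop
   vertex 0.9 0.8 3.5
   vertex 0.2 3.0 3.7
   vertex 0.9 5.6 1.3
  endloop
 endfacet
 facet normal -0.523 -0.355 -0.775
  outer loop
   vertex 0.9 0.8 3.5
   vertex 0.9 5.6 1.3
   vertex 2.5 3.9 1.0
  endloop
 endfacet
 facet normal -0.110 -0.627 -0.771
  outer loop
   vertex 0.9 0.8 3.5
   vertex 4.0 2.1 2.0
   vertex 3.3 0.5 3.4
  endloop
 endfacet
 facet normal -0.150 -0.573 -0.806
  outer loop
   vertex 0.9 0.8 3.5
   vertex 2.5 3.9 1.0
   vertex 4.0 2.1 2.0
  endloop
 endfacet
 facet normal 0.783 -0.622 0.004
  outer loop
   vertex 4.8 2.4 5.4
   vertex 3.3 0.5 3.4
   vertex 5.2 2.9 4.9
  endloop
 endfacet
 facet normal 0.113 0.656 0.746
  outer loop
   vertex 4.8 2.4 5.4
   vertex 5.2 2.9 4.9
   vertex 0.9 3.3 5.2
  endloop
 endfacet
 facet normal -0.058 -0.702 0.710
  outer loop
   vertex 4.8 2.4 5.4
   vertex 0.9 0.8 3.5
   vertex 3.3 0.5 3.4
  endloop
 endfacet
 facet normal -0.170 -0.554 0.815
  outer loop
   vertex 4.8 2.4 5.4
   vertex 0.9 3.3 5.2
   vertex 0.9 0.8 3.5
  endloop
 endfacet
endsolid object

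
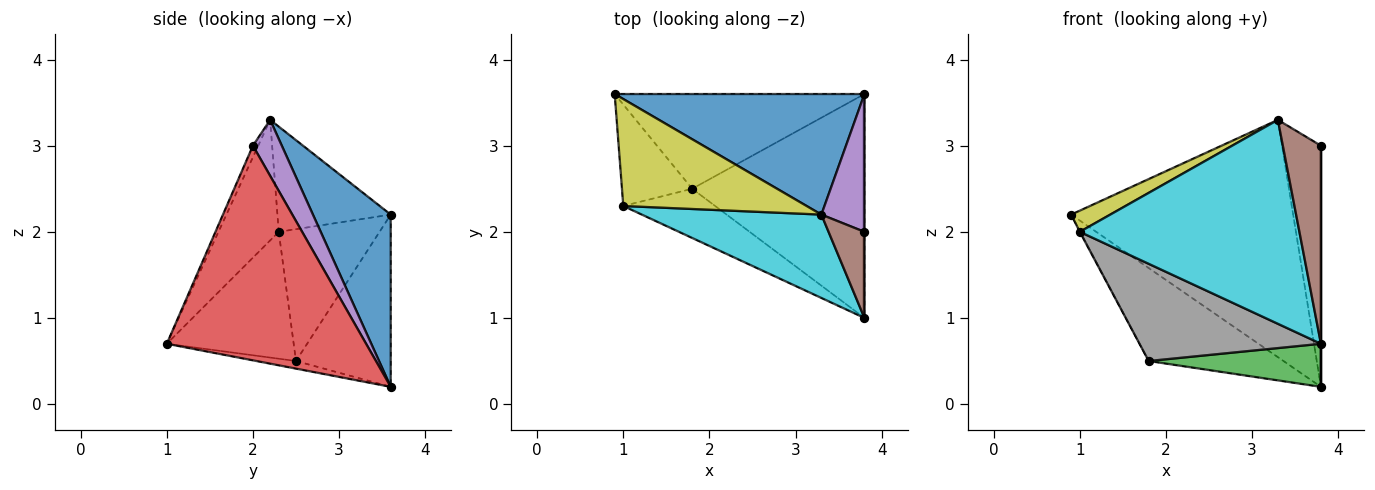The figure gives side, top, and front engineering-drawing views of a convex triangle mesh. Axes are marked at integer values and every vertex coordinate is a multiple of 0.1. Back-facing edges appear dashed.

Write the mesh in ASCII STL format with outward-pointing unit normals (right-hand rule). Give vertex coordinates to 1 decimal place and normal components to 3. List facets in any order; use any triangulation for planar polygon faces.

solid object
 facet normal 0.298 0.851 0.432
  outer loop
   vertex 3.3 2.2 3.3
   vertex 3.8 3.6 0.2
   vertex 0.9 3.6 2.2
  endloop
 endfacet
 facet normal -0.442 0.628 -0.640
  outer loop
   vertex 1.8 2.5 0.5
   vertex 0.9 3.6 2.2
   vertex 3.8 3.6 0.2
  endloop
 endfacet
 facet normal -0.043 -0.189 -0.981
  outer loop
   vertex 1.8 2.5 0.5
   vertex 3.8 3.6 0.2
   vertex 3.8 1.0 0.7
  endloop
 endfacet
 facet normal 1.000 0.000 0.000
  outer loop
   vertex 3.8 2.0 3.0
   vertex 3.8 1.0 0.7
   vertex 3.8 3.6 0.2
  endloop
 endfacet
 facet normal 0.542 0.730 0.417
  outer loop
   vertex 3.8 2.0 3.0
   vertex 3.8 3.6 0.2
   vertex 3.3 2.2 3.3
  endloop
 endfacet
 facet normal -0.127 -0.910 0.396
  outer loop
   vertex 3.8 2.0 3.0
   vertex 3.3 2.2 3.3
   vertex 3.8 1.0 0.7
  endloop
 endfacet
 facet normal -0.883 0.004 -0.470
  outer loop
   vertex 1.0 2.3 2.0
   vertex 0.9 3.6 2.2
   vertex 1.8 2.5 0.5
  endloop
 endfacet
 facet normal -0.529 -0.757 -0.383
  outer loop
   vertex 1.0 2.3 2.0
   vertex 1.8 2.5 0.5
   vertex 3.8 1.0 0.7
  endloop
 endfacet
 facet normal -0.491 -0.169 0.855
  outer loop
   vertex 1.0 2.3 2.0
   vertex 3.3 2.2 3.3
   vertex 0.9 3.6 2.2
  endloop
 endfacet
 facet normal -0.246 -0.897 0.367
  outer loop
   vertex 1.0 2.3 2.0
   vertex 3.8 1.0 0.7
   vertex 3.3 2.2 3.3
  endloop
 endfacet
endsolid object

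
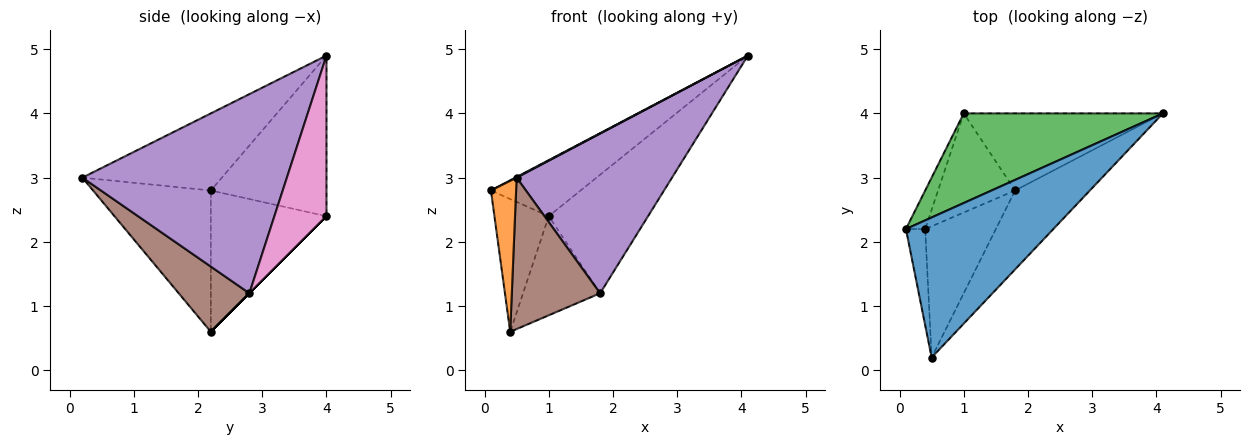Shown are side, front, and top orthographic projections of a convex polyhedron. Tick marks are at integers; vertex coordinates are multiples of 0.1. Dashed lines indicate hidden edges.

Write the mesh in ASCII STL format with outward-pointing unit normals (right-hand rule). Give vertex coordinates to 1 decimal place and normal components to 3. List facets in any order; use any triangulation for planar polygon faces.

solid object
 facet normal -0.463 -0.004 0.886
  outer loop
   vertex 0.5 0.2 3.0
   vertex 4.1 4.0 4.9
   vertex 0.1 2.2 2.8
  endloop
 endfacet
 facet normal -0.969 -0.207 -0.132
  outer loop
   vertex 0.4 2.2 0.6
   vertex 0.5 0.2 3.0
   vertex 0.1 2.2 2.8
  endloop
 endfacet
 facet normal -0.564 0.438 0.700
  outer loop
   vertex 1.0 4.0 2.4
   vertex 0.1 2.2 2.8
   vertex 4.1 4.0 4.9
  endloop
 endfacet
 facet normal -0.898 0.422 -0.122
  outer loop
   vertex 1.0 4.0 2.4
   vertex 0.4 2.2 0.6
   vertex 0.1 2.2 2.8
  endloop
 endfacet
 facet normal 0.763 -0.580 -0.286
  outer loop
   vertex 1.8 2.8 1.2
   vertex 4.1 4.0 4.9
   vertex 0.5 0.2 3.0
  endloop
 endfacet
 facet normal 0.517 -0.647 -0.560
  outer loop
   vertex 1.8 2.8 1.2
   vertex 0.5 0.2 3.0
   vertex 0.4 2.2 0.6
  endloop
 endfacet
 facet normal 0.402 0.767 -0.499
  outer loop
   vertex 1.8 2.8 1.2
   vertex 1.0 4.0 2.4
   vertex 4.1 4.0 4.9
  endloop
 endfacet
 facet normal 0.000 0.707 -0.707
  outer loop
   vertex 1.8 2.8 1.2
   vertex 0.4 2.2 0.6
   vertex 1.0 4.0 2.4
  endloop
 endfacet
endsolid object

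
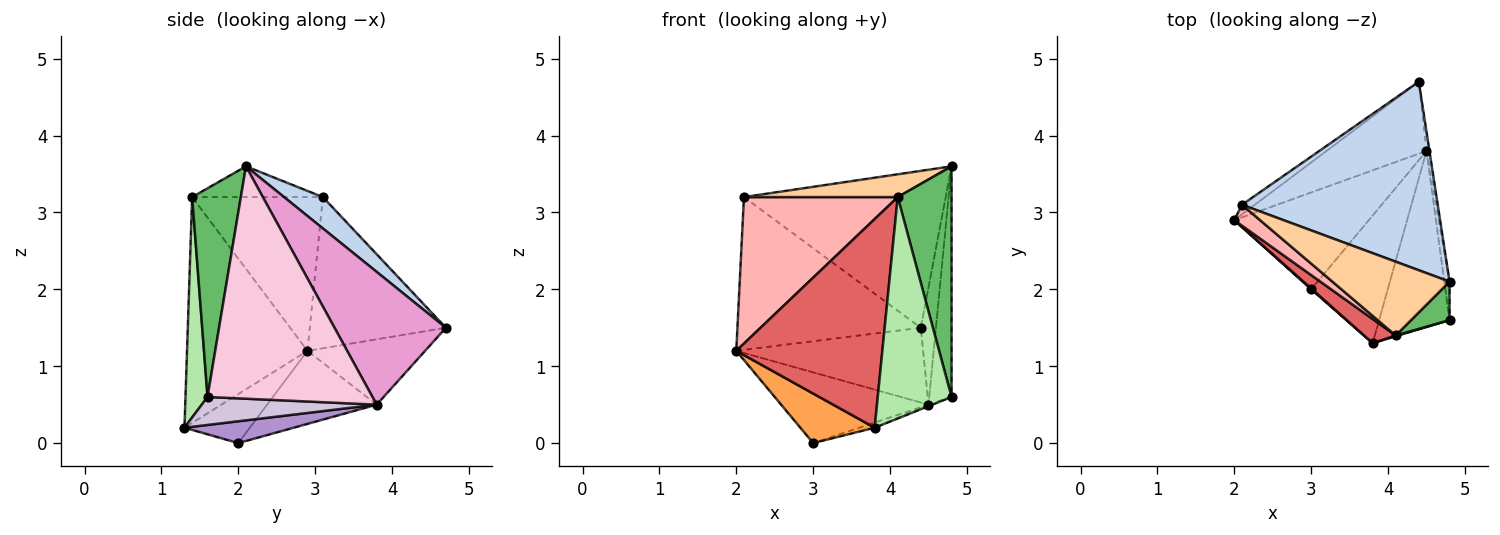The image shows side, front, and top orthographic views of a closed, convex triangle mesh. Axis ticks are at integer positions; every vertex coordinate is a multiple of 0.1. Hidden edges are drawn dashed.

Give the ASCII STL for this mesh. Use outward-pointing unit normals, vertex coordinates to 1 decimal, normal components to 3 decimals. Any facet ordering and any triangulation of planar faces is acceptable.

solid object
 facet normal -0.595 0.802 -0.050
  outer loop
   vertex 2.1 3.1 3.2
   vertex 4.4 4.7 1.5
   vertex 2.0 2.9 1.2
  endloop
 endfacet
 facet normal 0.122 0.635 0.763
  outer loop
   vertex 2.1 3.1 3.2
   vertex 4.8 2.1 3.6
   vertex 4.4 4.7 1.5
  endloop
 endfacet
 facet normal -0.660 -0.751 0.013
  outer loop
   vertex 3.0 2.0 0.0
   vertex 3.8 1.3 0.2
   vertex 2.0 2.9 1.2
  endloop
 endfacet
 facet normal -0.243 -0.286 0.927
  outer loop
   vertex 4.1 1.4 3.2
   vertex 4.8 2.1 3.6
   vertex 2.1 3.1 3.2
  endloop
 endfacet
 facet normal 0.666 -0.736 0.123
  outer loop
   vertex 4.1 1.4 3.2
   vertex 4.8 1.6 0.6
   vertex 4.8 2.1 3.6
  endloop
 endfacet
 facet normal 0.286 -0.958 0.003
  outer loop
   vertex 4.1 1.4 3.2
   vertex 3.8 1.3 0.2
   vertex 4.8 1.6 0.6
  endloop
 endfacet
 facet normal -0.634 -0.768 0.089
  outer loop
   vertex 4.1 1.4 3.2
   vertex 2.0 2.9 1.2
   vertex 3.8 1.3 0.2
  endloop
 endfacet
 facet normal -0.644 -0.757 0.108
  outer loop
   vertex 4.1 1.4 3.2
   vertex 2.1 3.1 3.2
   vertex 2.0 2.9 1.2
  endloop
 endfacet
 facet normal 0.274 0.039 -0.961
  outer loop
   vertex 4.5 3.8 0.5
   vertex 3.8 1.3 0.2
   vertex 3.0 2.0 0.0
  endloop
 endfacet
 facet normal 0.369 0.008 -0.929
  outer loop
   vertex 4.5 3.8 0.5
   vertex 4.8 1.6 0.6
   vertex 3.8 1.3 0.2
  endloop
 endfacet
 facet normal -0.413 0.656 -0.632
  outer loop
   vertex 4.5 3.8 0.5
   vertex 2.0 2.9 1.2
   vertex 4.4 4.7 1.5
  endloop
 endfacet
 facet normal -0.402 0.540 -0.740
  outer loop
   vertex 4.5 3.8 0.5
   vertex 3.0 2.0 0.0
   vertex 2.0 2.9 1.2
  endloop
 endfacet
 facet normal 0.991 0.135 -0.022
  outer loop
   vertex 4.5 3.8 0.5
   vertex 4.4 4.7 1.5
   vertex 4.8 2.1 3.6
  endloop
 endfacet
 facet normal 0.991 0.134 -0.022
  outer loop
   vertex 4.5 3.8 0.5
   vertex 4.8 2.1 3.6
   vertex 4.8 1.6 0.6
  endloop
 endfacet
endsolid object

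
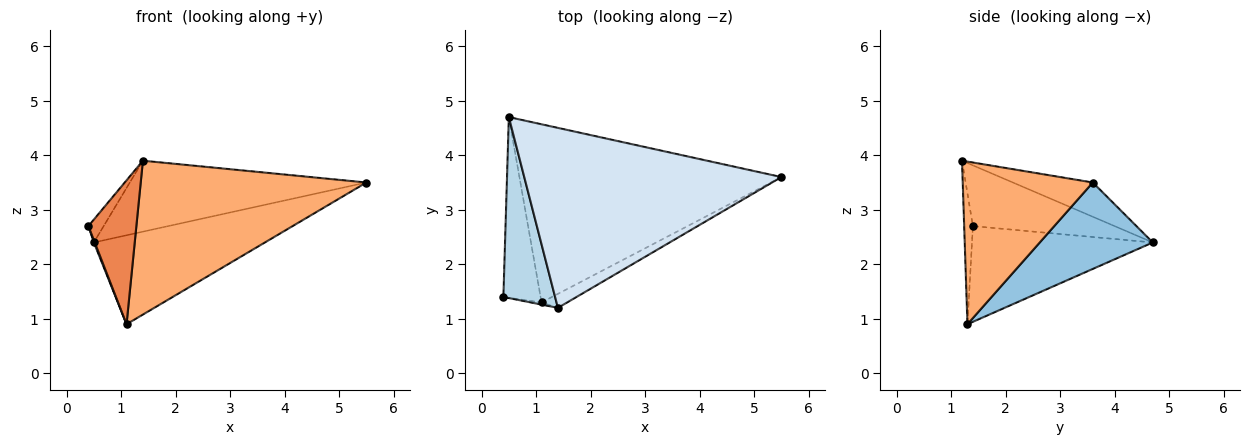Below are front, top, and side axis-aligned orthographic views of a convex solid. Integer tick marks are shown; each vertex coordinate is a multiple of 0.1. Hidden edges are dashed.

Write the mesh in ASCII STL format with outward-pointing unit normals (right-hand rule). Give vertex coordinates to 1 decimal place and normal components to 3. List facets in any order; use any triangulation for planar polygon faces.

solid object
 facet normal -0.932 -0.005 -0.362
  outer loop
   vertex 1.1 1.3 0.9
   vertex 0.4 1.4 2.7
   vertex 0.5 4.7 2.4
  endloop
 endfacet
 facet normal 0.283 0.429 -0.858
  outer loop
   vertex 1.1 1.3 0.9
   vertex 0.5 4.7 2.4
   vertex 5.5 3.6 3.5
  endloop
 endfacet
 facet normal -0.759 0.082 0.646
  outer loop
   vertex 1.4 1.2 3.9
   vertex 0.5 4.7 2.4
   vertex 0.4 1.4 2.7
  endloop
 endfacet
 facet normal -0.123 0.364 0.923
  outer loop
   vertex 1.4 1.2 3.9
   vertex 5.5 3.6 3.5
   vertex 0.5 4.7 2.4
  endloop
 endfacet
 facet normal -0.179 -0.984 -0.015
  outer loop
   vertex 1.4 1.2 3.9
   vertex 0.4 1.4 2.7
   vertex 1.1 1.3 0.9
  endloop
 endfacet
 facet normal 0.498 -0.864 -0.079
  outer loop
   vertex 1.4 1.2 3.9
   vertex 1.1 1.3 0.9
   vertex 5.5 3.6 3.5
  endloop
 endfacet
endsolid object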